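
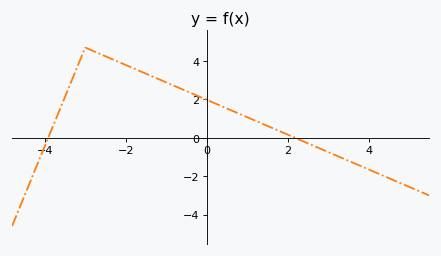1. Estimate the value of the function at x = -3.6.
1.61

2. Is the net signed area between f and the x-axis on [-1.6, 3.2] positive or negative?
positive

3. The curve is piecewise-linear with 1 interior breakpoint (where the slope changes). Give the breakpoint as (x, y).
(-3, 4.7)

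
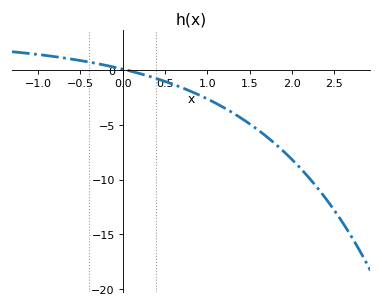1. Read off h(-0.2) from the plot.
0.458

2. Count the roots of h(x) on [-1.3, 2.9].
1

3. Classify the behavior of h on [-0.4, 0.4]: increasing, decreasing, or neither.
decreasing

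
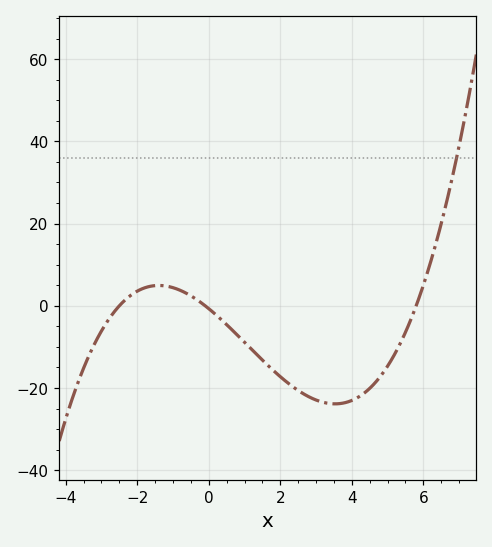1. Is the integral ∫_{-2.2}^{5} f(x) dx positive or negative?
negative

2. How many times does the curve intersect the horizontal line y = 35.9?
1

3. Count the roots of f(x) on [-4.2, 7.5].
3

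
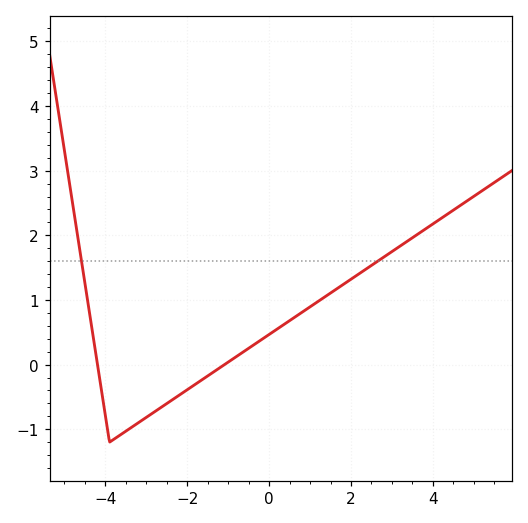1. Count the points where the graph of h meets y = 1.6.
2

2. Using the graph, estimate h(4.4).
2.35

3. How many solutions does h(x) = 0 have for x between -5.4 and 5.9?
2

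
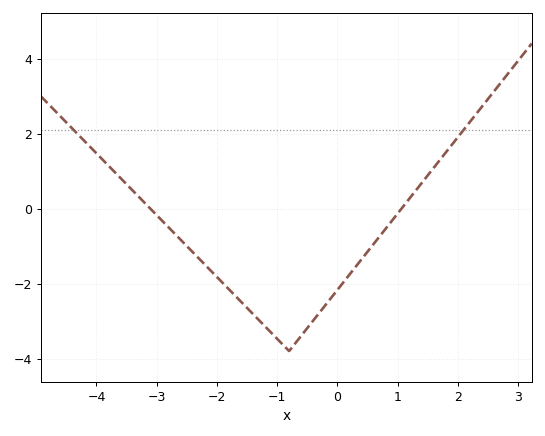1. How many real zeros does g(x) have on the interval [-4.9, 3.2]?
2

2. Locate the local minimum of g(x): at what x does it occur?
-0.8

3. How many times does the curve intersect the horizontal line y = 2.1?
2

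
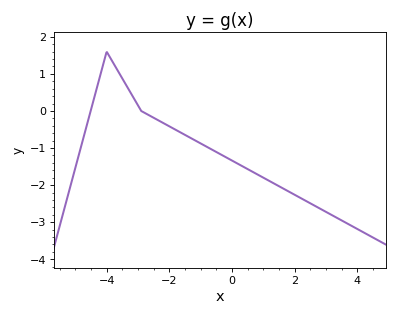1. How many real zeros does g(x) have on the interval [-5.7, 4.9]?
2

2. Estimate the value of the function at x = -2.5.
-0.185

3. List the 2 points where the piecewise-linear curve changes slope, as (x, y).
(-4, 1.6); (-2.9, 0)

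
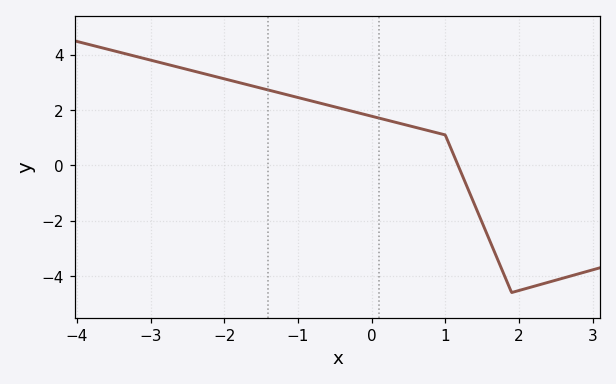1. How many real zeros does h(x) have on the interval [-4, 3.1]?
1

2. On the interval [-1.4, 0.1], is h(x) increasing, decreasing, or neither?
decreasing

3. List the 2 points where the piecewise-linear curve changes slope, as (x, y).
(1, 1.1); (1.9, -4.6)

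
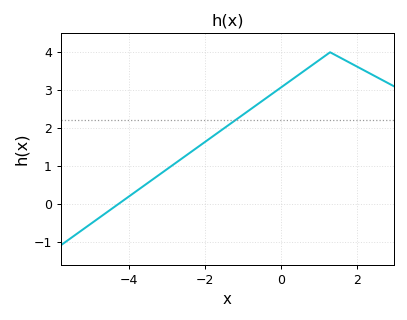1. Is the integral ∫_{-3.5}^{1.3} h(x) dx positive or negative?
positive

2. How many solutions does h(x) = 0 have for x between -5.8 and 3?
1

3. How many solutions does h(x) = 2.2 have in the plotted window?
1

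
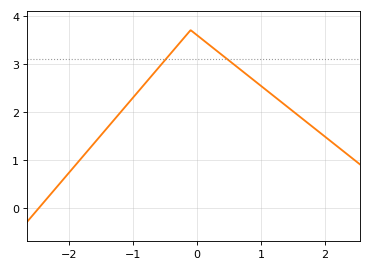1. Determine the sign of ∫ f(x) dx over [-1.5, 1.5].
positive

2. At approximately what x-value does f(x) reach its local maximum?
-0.099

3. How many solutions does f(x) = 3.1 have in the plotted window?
2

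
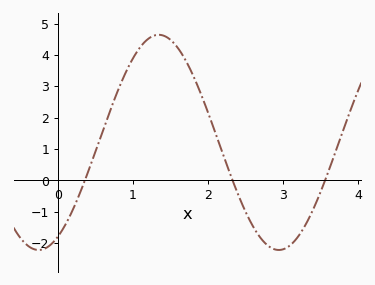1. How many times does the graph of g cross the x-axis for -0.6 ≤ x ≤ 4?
3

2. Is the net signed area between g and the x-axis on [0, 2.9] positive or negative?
positive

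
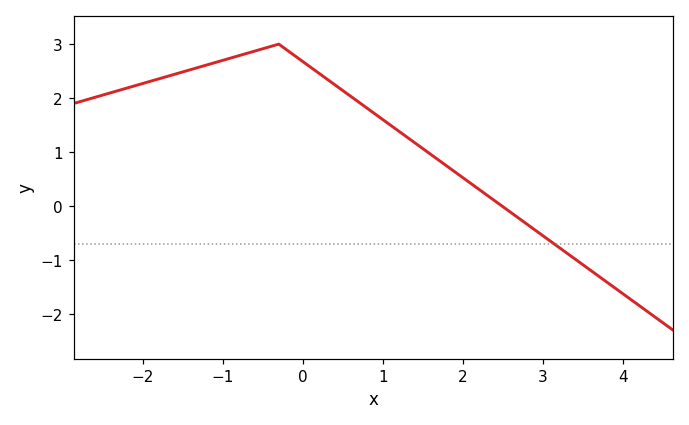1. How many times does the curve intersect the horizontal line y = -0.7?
1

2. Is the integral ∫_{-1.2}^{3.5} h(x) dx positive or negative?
positive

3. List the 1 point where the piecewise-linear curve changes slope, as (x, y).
(-0.3, 3)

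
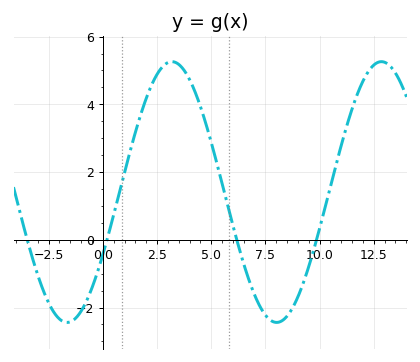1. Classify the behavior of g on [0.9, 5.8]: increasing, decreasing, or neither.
neither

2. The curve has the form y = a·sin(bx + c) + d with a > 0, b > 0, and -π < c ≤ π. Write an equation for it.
y = 3.85sin(0.65x - 0.5) + 1.41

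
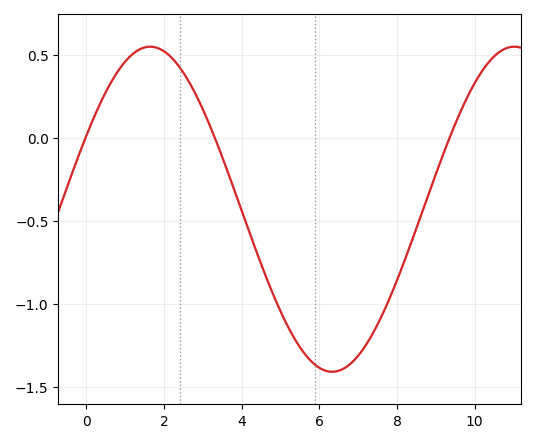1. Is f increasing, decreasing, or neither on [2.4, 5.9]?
decreasing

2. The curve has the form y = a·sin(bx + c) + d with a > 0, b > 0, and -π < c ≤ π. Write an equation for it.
y = 0.98sin(0.67x + 0.47) - 0.43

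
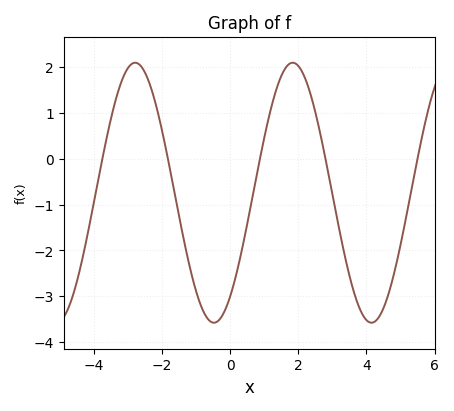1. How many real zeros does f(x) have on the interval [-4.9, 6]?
5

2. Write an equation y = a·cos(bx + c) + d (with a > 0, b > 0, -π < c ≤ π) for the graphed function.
y = 2.84cos(1.4x - 2.5) - 0.74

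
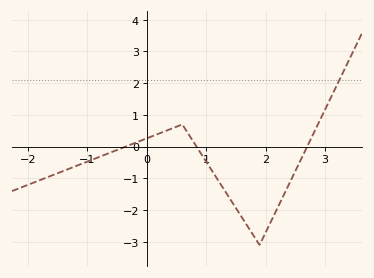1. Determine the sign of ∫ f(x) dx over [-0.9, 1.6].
negative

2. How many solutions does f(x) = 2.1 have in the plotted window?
1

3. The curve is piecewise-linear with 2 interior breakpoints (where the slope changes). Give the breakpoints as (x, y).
(0.6, 0.7); (1.9, -3.1)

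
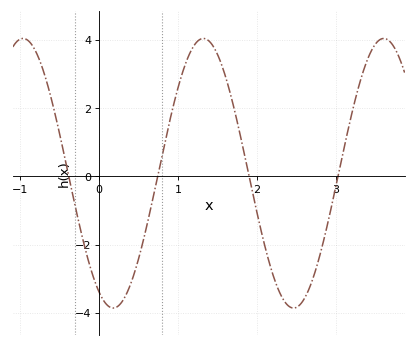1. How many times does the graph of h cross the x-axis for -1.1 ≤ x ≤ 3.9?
4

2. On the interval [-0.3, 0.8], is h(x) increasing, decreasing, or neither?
neither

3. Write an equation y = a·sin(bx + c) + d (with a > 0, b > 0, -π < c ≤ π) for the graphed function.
y = 3.95sin(2.75x - 2.06) + 0.09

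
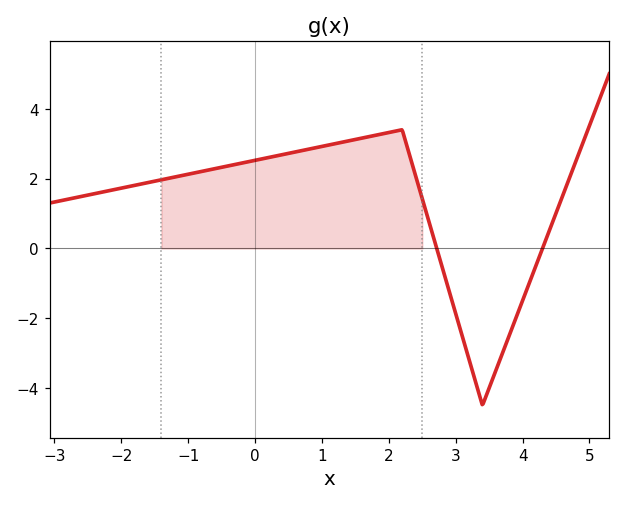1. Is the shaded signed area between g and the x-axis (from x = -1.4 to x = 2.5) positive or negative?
positive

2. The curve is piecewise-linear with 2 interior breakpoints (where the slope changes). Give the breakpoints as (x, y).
(2.2, 3.4); (3.4, -4.5)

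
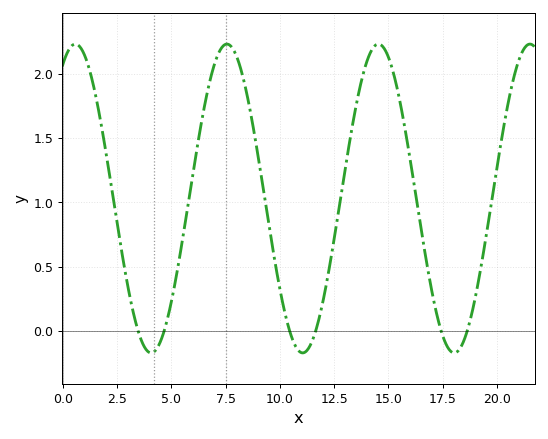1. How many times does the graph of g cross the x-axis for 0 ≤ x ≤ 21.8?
6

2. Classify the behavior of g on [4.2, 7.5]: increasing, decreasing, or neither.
increasing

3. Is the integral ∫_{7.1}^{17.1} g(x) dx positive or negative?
positive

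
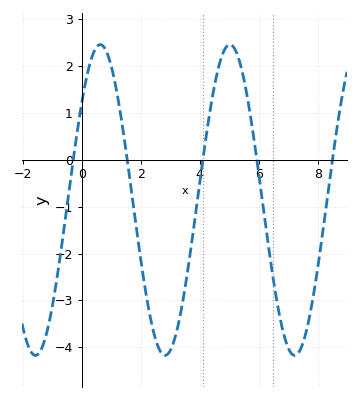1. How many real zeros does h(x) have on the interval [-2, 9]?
5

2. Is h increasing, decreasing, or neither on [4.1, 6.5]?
neither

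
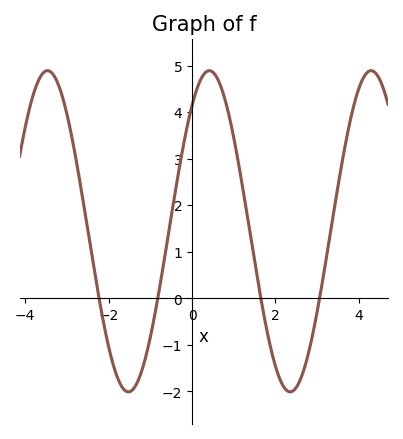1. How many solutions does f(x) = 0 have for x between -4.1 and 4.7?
4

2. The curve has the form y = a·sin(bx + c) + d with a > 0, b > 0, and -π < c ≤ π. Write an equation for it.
y = 3.45sin(1.6x + 0.9) + 1.44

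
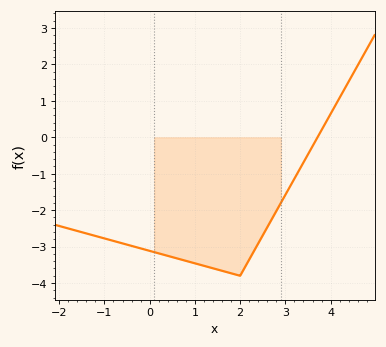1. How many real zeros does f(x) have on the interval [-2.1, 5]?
1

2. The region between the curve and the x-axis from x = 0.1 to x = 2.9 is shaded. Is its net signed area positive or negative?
negative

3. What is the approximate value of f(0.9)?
-3.42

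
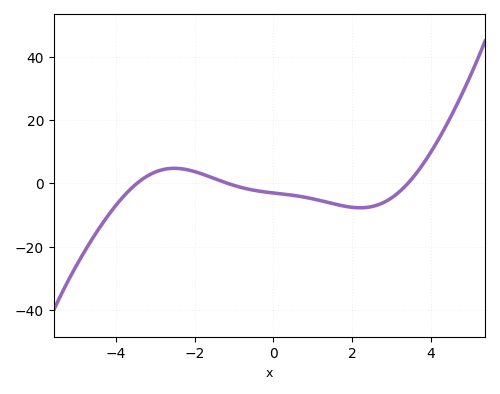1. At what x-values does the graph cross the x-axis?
-3.46, -1.16, 3.42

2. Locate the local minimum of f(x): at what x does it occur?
2.21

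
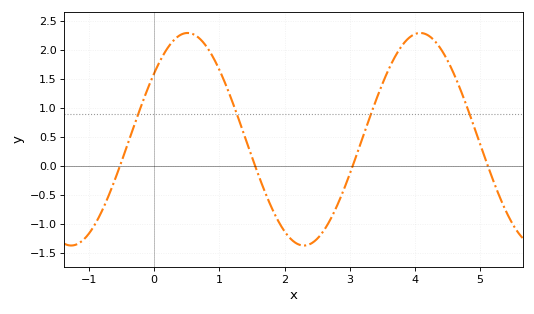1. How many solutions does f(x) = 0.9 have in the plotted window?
4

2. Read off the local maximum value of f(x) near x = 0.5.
2.29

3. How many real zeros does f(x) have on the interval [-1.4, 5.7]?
4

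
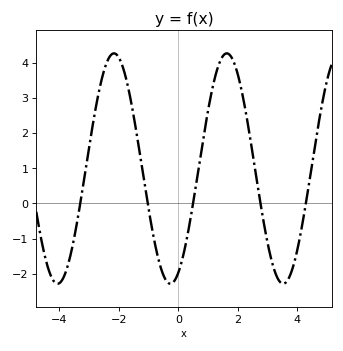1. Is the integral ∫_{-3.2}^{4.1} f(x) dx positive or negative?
positive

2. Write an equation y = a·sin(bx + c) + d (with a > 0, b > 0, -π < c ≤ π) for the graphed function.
y = 3.27sin(1.66x - 1.13) + 0.99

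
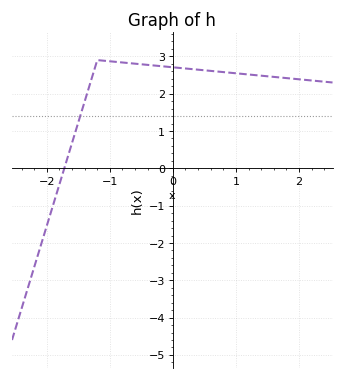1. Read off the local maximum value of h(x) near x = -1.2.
2.9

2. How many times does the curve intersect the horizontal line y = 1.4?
1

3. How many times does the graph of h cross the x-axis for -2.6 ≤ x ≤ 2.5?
1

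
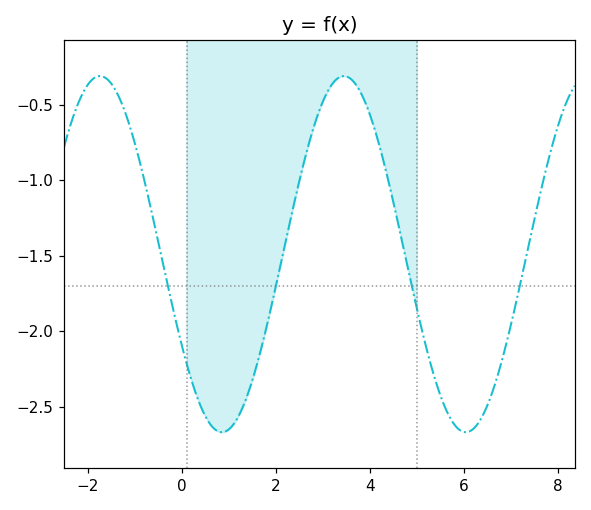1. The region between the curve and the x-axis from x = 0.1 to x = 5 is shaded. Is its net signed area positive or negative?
negative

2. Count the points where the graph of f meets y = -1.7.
4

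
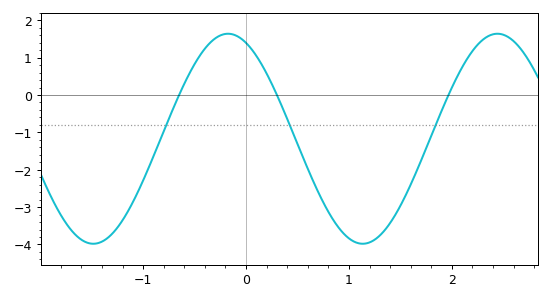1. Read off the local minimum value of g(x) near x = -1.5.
-4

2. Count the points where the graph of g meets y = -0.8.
3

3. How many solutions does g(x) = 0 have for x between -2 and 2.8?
3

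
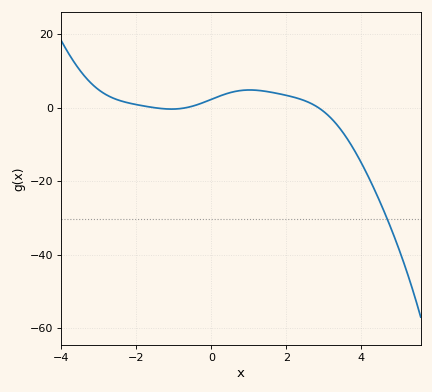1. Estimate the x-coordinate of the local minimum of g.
-1.06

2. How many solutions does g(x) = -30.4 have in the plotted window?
1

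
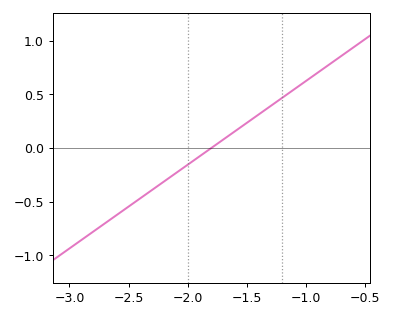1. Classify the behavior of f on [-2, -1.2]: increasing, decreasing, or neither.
increasing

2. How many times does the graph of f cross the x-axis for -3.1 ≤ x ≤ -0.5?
1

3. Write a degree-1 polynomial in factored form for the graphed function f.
y = 0.78(x + 1.8)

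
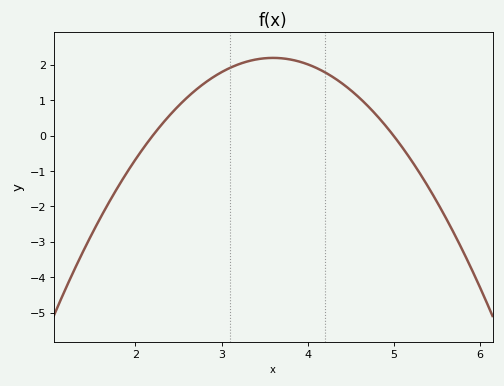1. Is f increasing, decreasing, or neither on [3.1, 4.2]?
neither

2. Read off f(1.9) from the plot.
-1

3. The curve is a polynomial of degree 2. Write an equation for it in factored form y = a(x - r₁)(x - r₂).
y = -1.12(x - 2.2)(x - 5)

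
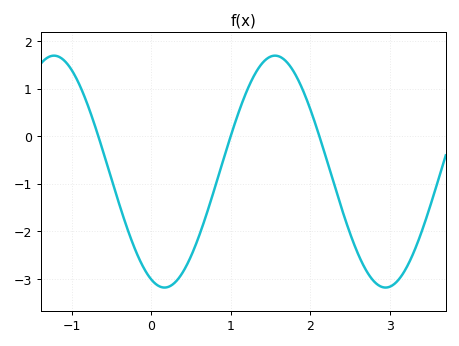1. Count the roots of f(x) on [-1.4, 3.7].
3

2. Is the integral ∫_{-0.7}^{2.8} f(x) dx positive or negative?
negative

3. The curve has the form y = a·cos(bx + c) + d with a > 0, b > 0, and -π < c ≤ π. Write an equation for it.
y = 2.44cos(2.3x + 2.8) - 0.74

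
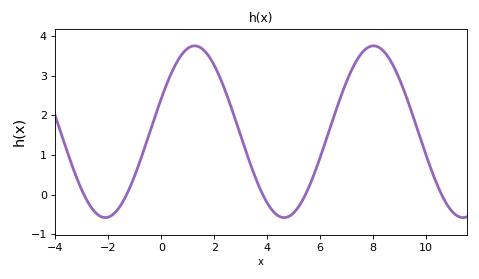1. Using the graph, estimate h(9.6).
1.8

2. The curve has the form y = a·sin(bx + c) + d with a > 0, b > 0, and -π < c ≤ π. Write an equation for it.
y = 2.17sin(0.93x + 0.4) + 1.59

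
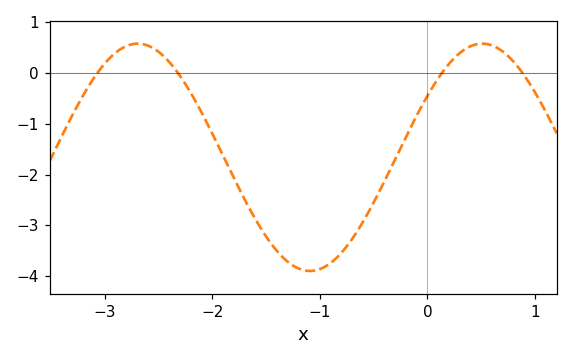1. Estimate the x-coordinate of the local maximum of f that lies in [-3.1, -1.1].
-2.7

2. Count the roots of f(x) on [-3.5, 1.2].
4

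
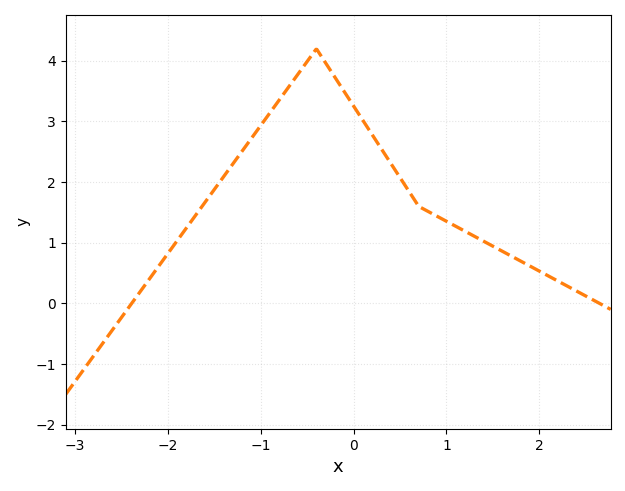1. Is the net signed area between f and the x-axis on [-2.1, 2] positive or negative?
positive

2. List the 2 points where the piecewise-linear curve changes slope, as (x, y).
(-0.4, 4.2); (0.7, 1.6)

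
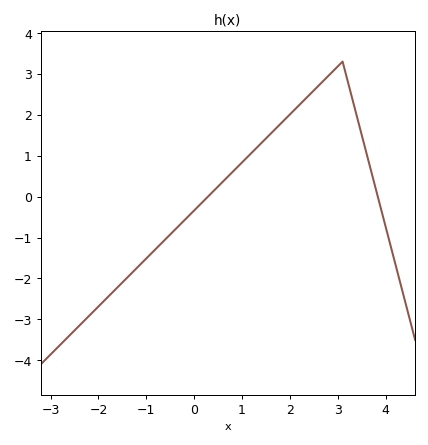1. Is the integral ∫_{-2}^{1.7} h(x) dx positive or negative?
negative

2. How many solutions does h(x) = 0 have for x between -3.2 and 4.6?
2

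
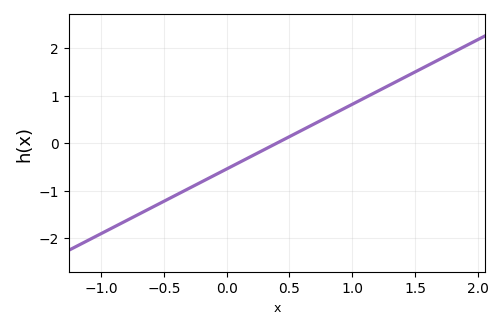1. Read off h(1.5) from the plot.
1.5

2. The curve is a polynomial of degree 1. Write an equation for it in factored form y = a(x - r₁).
y = 1.36(x - 0.4)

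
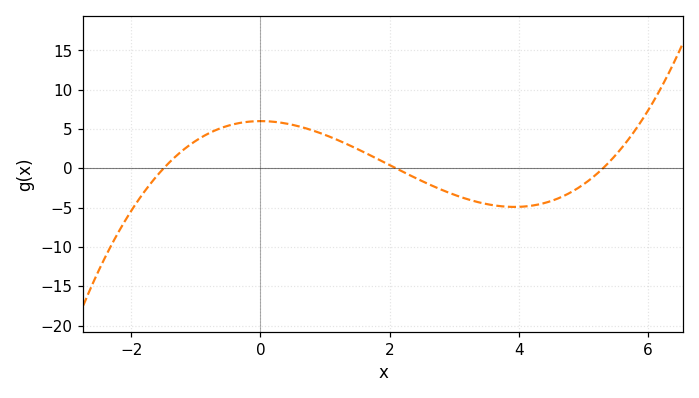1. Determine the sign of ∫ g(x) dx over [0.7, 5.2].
negative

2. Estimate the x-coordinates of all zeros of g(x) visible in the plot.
-1.6, 2, 5.4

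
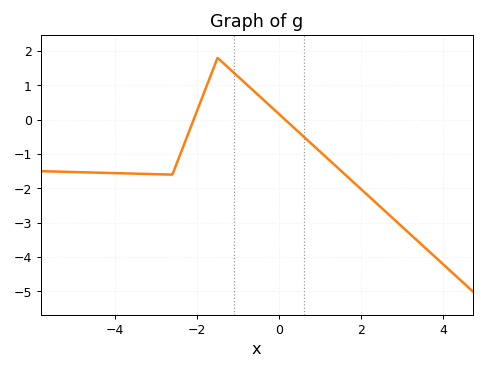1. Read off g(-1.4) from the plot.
1.7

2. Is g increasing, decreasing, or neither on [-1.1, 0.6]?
decreasing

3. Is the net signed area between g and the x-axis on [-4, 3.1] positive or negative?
negative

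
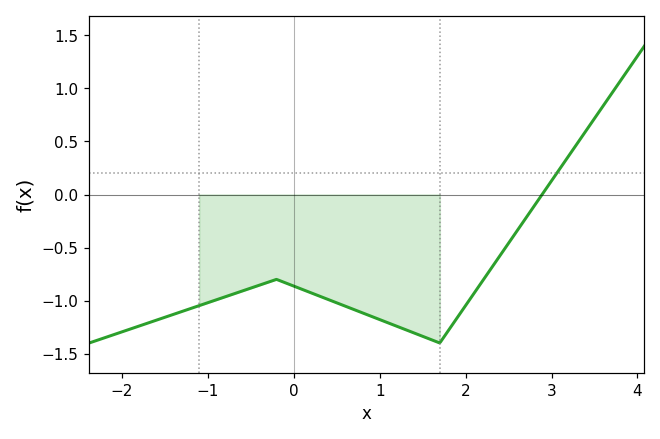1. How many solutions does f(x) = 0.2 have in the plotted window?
1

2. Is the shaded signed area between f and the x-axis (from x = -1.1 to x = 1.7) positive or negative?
negative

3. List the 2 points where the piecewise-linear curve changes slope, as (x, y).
(-0.2, -0.8); (1.7, -1.4)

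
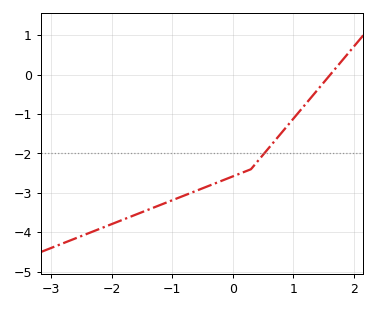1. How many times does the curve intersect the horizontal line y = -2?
1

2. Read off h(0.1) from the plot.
-2.52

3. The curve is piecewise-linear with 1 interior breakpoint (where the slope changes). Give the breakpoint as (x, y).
(0.3, -2.4)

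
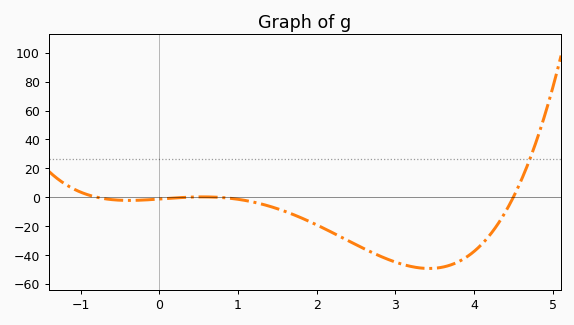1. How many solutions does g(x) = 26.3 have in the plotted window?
1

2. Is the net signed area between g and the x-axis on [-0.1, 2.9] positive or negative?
negative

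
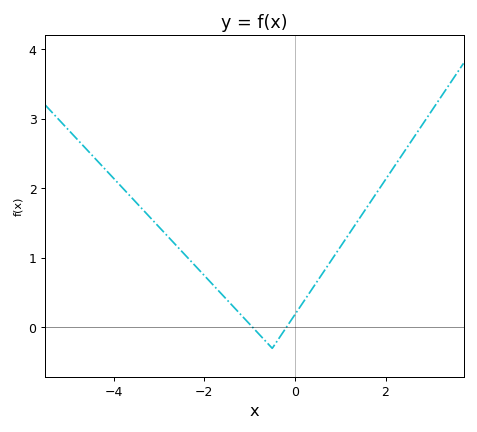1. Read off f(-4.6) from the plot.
2.6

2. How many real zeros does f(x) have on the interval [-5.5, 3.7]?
2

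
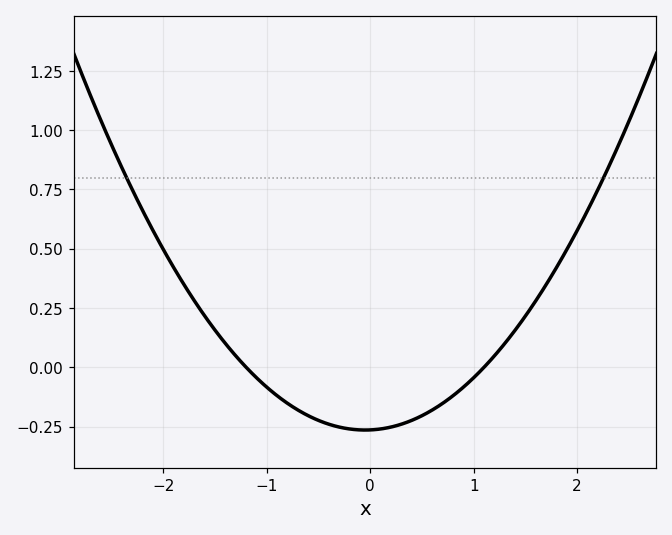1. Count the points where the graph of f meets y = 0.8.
2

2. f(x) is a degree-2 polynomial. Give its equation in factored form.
y = 0.2(x + 1.2)(x - 1.1)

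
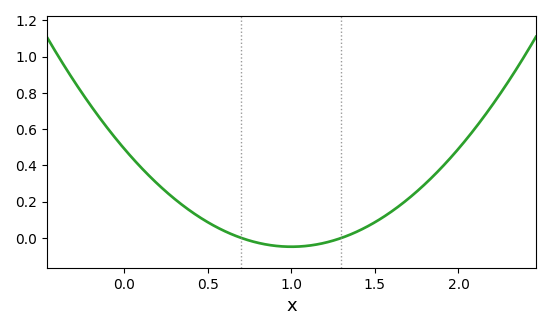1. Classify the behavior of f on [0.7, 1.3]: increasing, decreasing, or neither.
neither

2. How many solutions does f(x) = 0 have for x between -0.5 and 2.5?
2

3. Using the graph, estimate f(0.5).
0.086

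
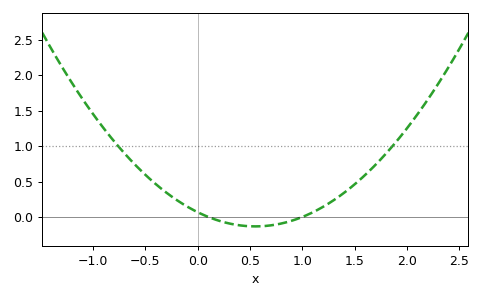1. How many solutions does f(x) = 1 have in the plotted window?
2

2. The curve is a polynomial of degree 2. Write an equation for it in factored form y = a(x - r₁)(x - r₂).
y = 0.66(x - 0.1)(x - 1)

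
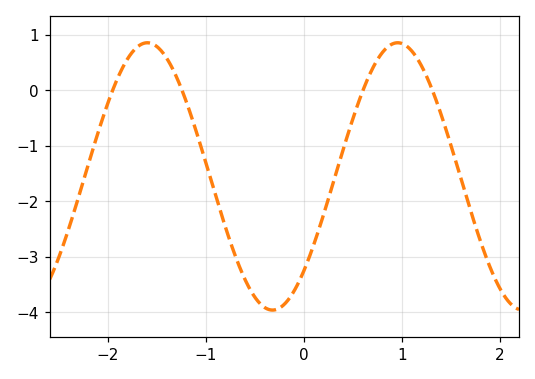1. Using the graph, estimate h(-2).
-0.2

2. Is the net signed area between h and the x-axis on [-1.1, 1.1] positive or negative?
negative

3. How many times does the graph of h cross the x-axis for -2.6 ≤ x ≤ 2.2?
4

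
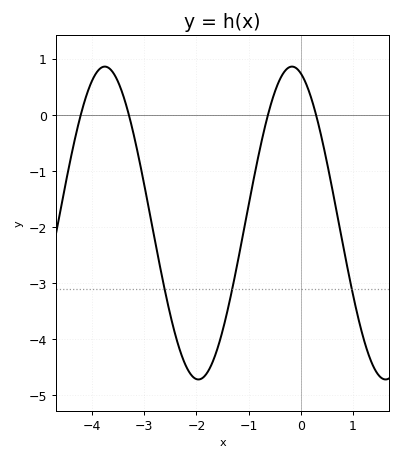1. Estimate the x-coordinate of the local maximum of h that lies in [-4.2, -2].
-3.8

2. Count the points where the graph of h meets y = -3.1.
3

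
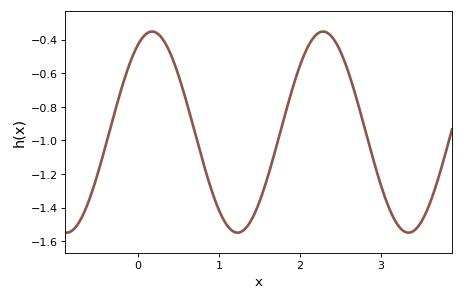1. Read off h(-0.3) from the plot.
-0.848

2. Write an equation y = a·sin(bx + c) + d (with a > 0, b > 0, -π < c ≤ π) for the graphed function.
y = 0.6sin(2.97x + 1.06) - 0.95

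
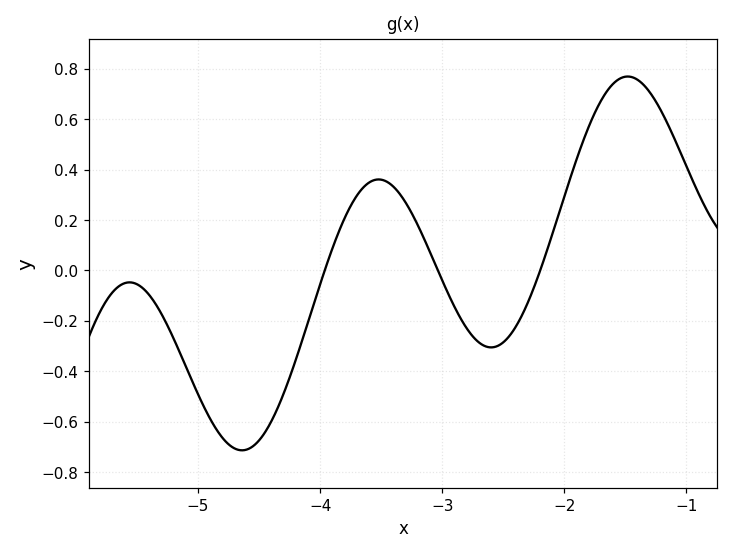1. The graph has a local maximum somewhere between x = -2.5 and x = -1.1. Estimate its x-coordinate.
-1.5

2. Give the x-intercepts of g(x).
-4, -3, -2.2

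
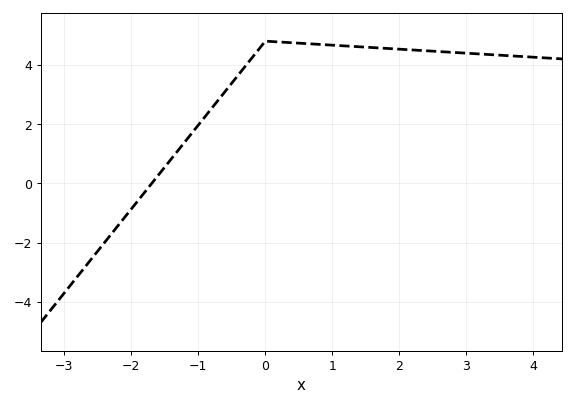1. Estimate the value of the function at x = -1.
1.97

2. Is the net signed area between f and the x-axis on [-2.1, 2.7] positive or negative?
positive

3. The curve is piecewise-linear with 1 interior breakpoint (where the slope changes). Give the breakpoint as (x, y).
(0, 4.8)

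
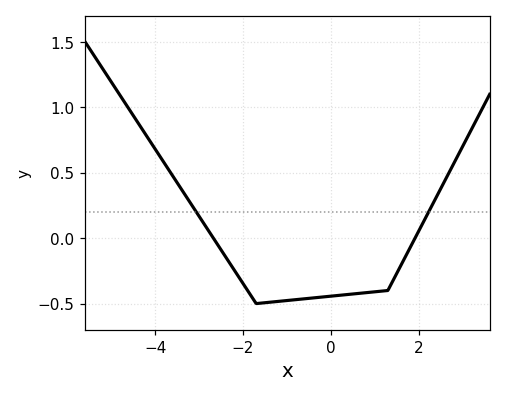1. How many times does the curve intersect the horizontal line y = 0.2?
2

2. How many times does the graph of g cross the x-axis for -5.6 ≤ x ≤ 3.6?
2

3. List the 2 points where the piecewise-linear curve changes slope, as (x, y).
(-1.7, -0.5); (1.3, -0.4)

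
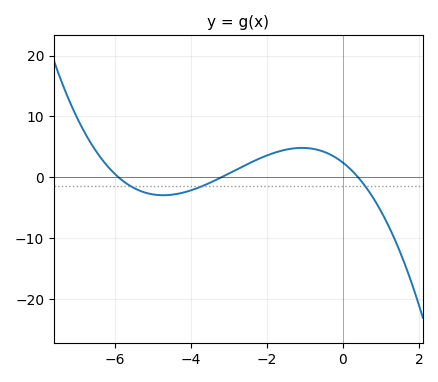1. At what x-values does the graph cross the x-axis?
-6, -3.2, 0.4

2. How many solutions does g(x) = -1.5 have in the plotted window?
3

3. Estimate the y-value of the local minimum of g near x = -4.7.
-3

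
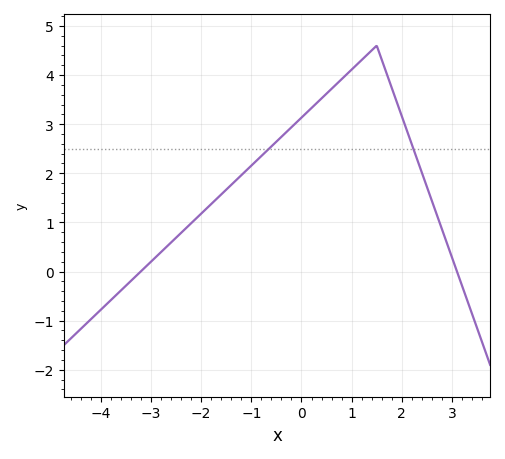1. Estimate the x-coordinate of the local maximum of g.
1.5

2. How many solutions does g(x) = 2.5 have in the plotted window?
2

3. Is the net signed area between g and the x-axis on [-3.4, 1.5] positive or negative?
positive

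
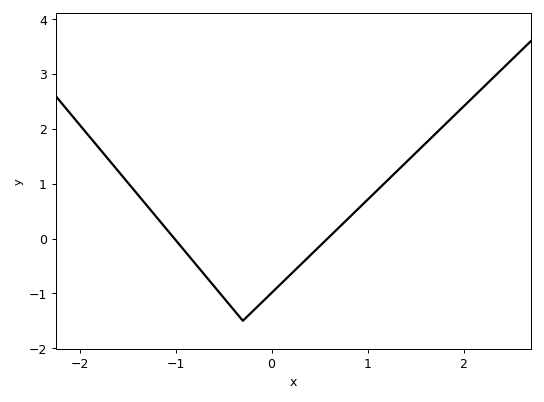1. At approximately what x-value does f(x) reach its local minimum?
-0.3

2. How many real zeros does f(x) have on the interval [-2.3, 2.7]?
2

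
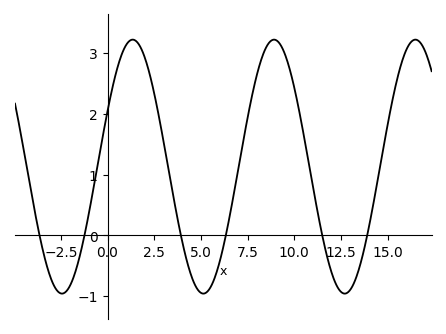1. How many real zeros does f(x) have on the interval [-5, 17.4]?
6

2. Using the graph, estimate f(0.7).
2.9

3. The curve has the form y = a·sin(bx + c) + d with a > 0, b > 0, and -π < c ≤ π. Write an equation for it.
y = 2.09sin(0.83x + 0.45) + 1.13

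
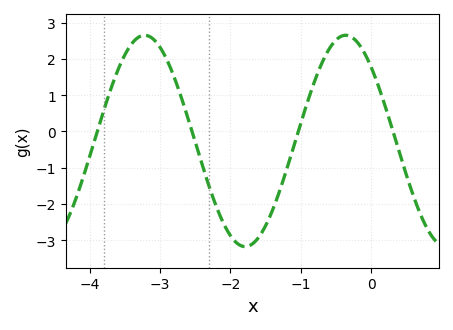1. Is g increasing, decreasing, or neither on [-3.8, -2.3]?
neither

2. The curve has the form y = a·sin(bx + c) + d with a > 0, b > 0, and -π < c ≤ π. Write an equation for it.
y = 2.91sin(2.2x + 2.37) - 0.26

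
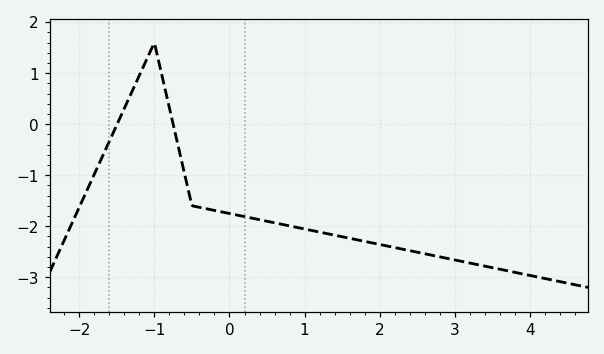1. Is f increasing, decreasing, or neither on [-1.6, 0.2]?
neither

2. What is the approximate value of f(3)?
-2.66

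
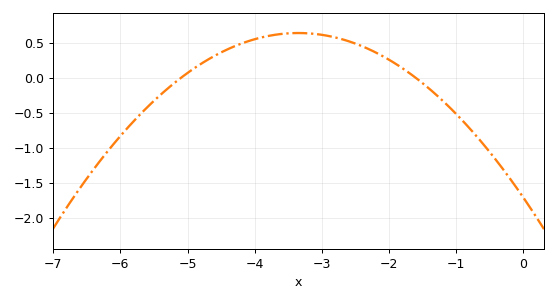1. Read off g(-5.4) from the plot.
-0.239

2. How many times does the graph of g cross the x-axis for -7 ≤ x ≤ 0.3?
2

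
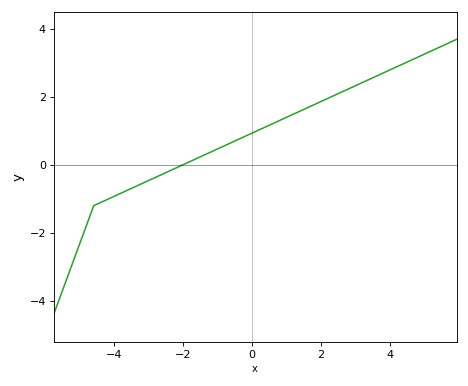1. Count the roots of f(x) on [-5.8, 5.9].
1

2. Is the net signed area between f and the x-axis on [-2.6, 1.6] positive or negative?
positive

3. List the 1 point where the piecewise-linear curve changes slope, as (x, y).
(-4.6, -1.2)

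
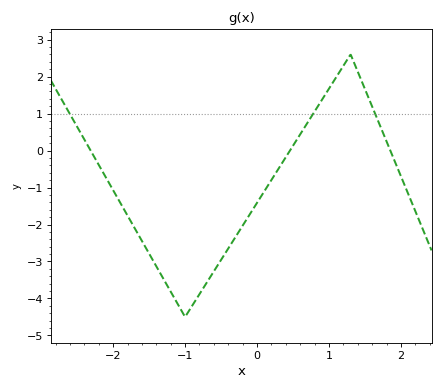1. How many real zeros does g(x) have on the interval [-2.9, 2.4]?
3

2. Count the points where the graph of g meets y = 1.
3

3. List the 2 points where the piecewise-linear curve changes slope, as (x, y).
(-1, -4.5); (1.3, 2.6)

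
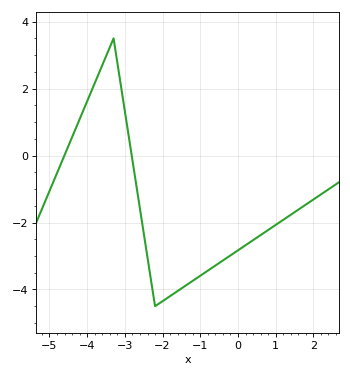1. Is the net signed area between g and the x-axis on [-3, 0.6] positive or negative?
negative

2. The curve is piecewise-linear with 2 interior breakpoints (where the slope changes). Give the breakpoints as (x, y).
(-3.3, 3.5); (-2.2, -4.5)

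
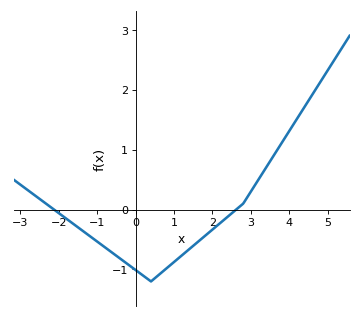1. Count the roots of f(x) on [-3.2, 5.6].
2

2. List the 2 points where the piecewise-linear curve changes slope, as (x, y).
(0.4, -1.2); (2.8, 0.1)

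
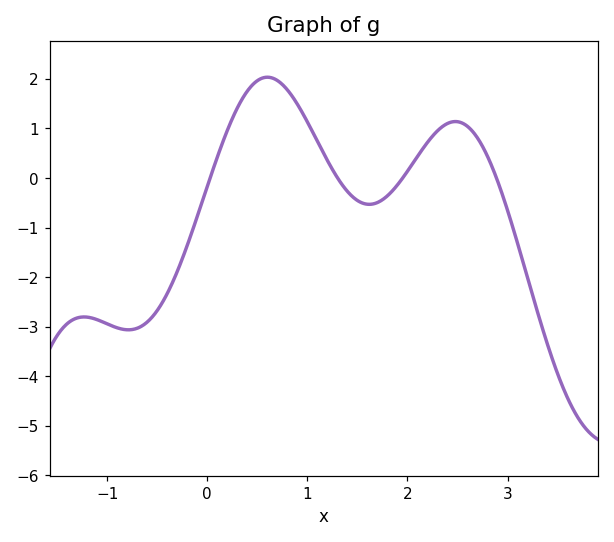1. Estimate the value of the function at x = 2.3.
0.9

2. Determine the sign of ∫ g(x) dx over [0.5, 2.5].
positive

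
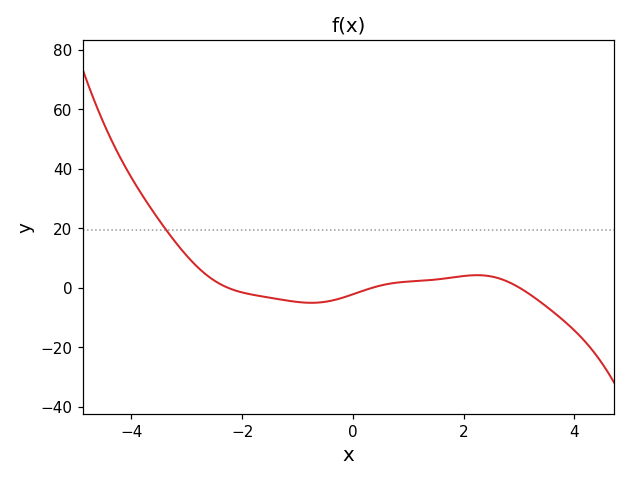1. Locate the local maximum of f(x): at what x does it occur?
2.2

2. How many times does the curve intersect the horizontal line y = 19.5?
1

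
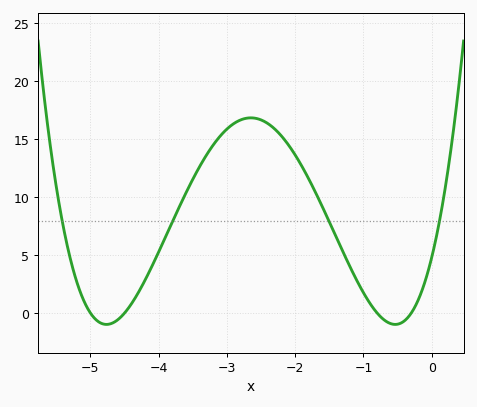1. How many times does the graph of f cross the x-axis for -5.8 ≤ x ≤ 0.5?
4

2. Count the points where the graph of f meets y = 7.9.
4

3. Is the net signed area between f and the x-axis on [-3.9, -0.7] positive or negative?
positive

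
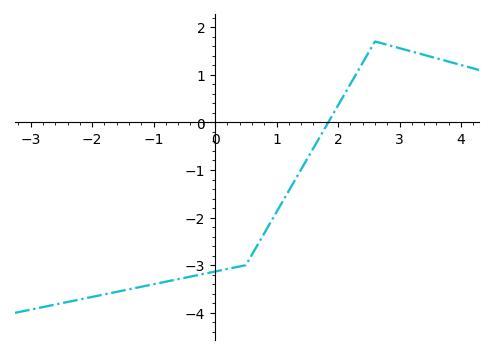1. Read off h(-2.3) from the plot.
-3.7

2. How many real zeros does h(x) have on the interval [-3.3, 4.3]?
1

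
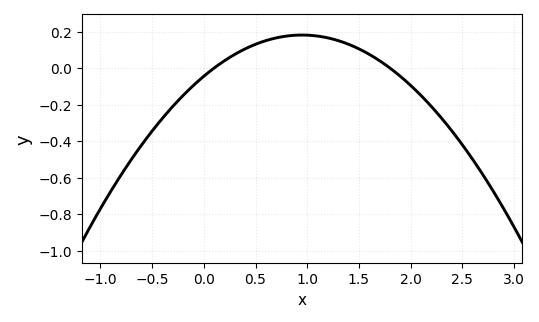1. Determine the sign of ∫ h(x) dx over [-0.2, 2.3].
positive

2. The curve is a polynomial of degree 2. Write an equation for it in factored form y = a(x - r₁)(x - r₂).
y = -0.25(x - 0.1)(x - 1.8)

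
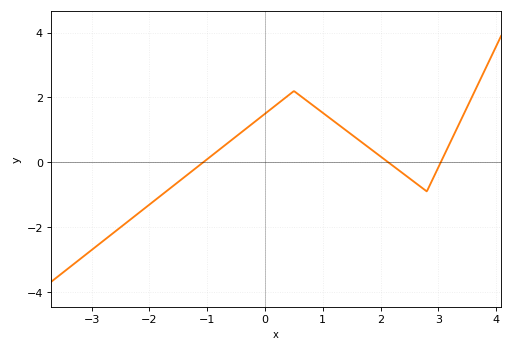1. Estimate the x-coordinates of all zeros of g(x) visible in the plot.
-1.07, 2.13, 3.04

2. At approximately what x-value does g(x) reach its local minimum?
2.8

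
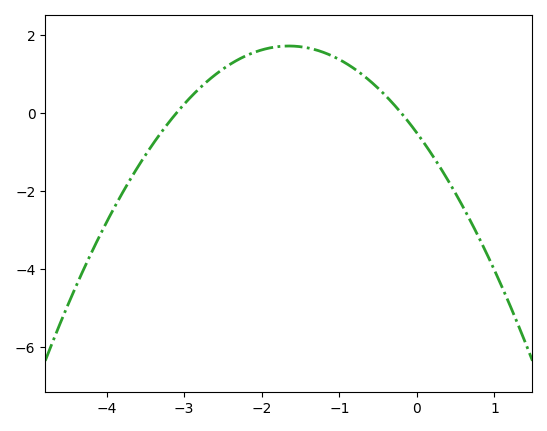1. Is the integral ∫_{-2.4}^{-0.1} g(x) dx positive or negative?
positive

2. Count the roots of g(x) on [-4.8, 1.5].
2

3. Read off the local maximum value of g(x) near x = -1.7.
1.72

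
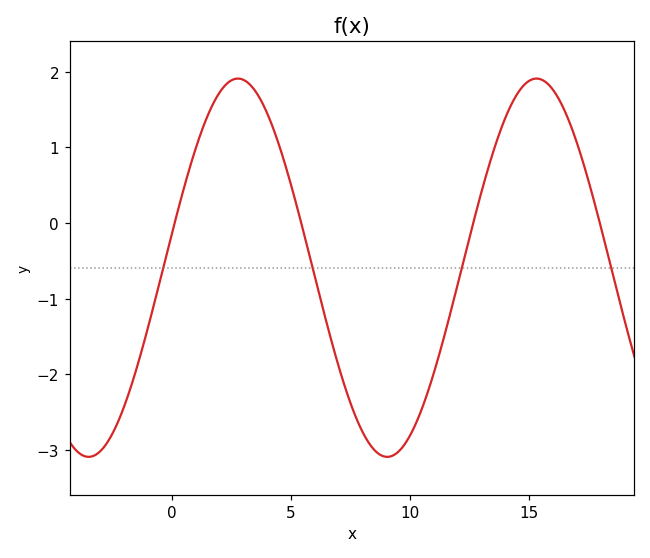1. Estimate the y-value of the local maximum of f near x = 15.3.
1.9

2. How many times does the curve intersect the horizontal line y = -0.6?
4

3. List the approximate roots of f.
0, 5.5, 12.5, 18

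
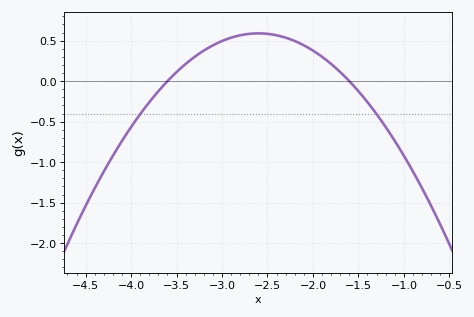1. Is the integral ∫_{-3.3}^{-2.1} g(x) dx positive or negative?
positive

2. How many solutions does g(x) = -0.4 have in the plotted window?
2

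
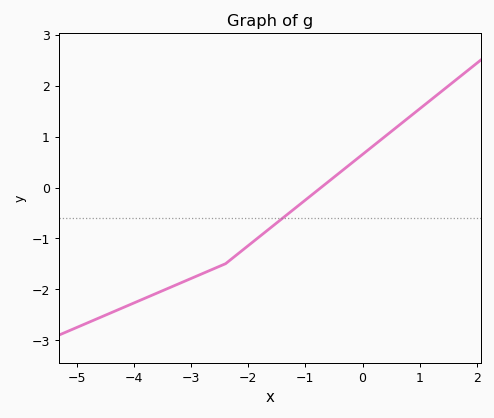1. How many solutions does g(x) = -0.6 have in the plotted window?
1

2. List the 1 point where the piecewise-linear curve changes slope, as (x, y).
(-2.4, -1.5)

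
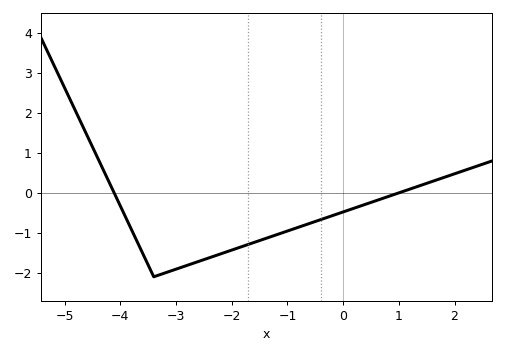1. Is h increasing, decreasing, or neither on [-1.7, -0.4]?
increasing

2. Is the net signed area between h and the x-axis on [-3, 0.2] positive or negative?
negative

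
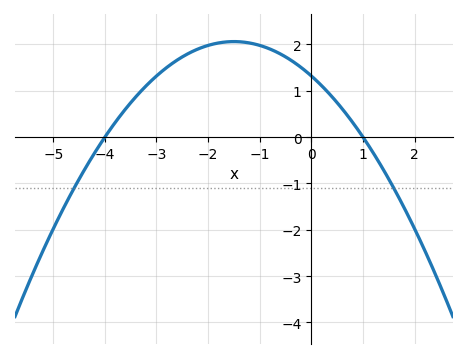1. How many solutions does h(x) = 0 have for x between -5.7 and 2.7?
2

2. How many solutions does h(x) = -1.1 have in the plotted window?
2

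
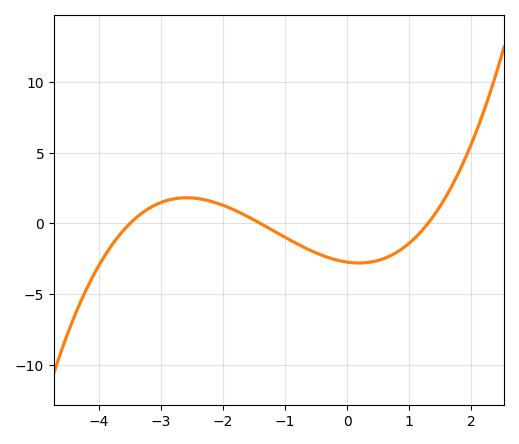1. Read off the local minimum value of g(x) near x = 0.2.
-3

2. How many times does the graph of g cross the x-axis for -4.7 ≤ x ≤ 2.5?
3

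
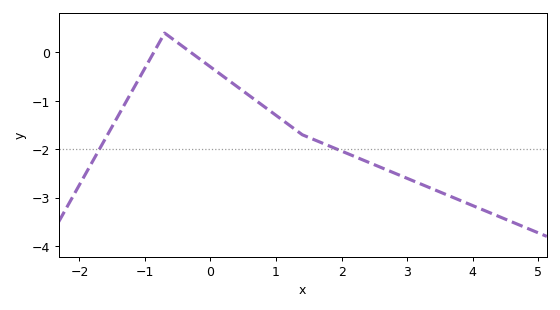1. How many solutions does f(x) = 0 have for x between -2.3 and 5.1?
2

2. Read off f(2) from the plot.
-2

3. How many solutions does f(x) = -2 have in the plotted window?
2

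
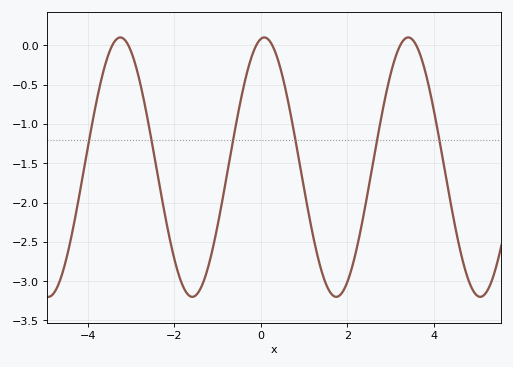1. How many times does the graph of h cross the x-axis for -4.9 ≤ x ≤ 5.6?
6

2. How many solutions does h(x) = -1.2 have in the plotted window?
6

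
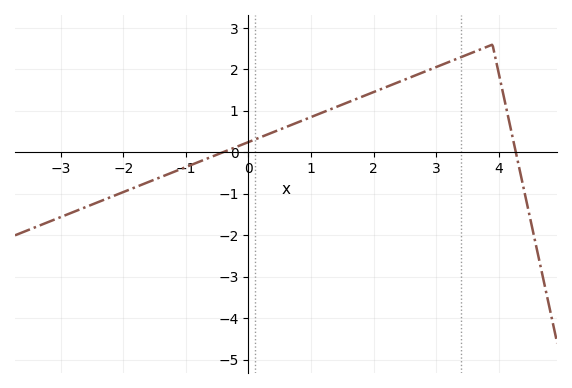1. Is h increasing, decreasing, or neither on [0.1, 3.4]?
increasing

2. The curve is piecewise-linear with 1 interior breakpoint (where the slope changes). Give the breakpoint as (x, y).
(3.9, 2.6)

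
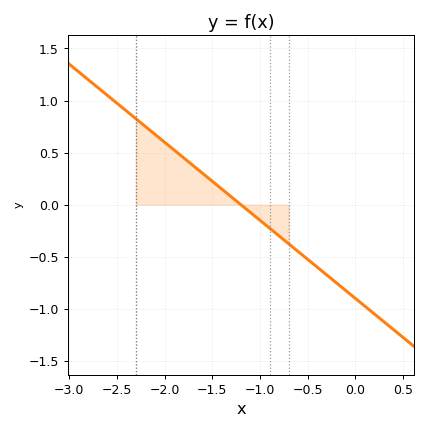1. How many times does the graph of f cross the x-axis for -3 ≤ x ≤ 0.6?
1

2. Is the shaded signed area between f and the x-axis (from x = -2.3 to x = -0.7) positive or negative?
positive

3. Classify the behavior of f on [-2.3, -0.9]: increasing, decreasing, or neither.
decreasing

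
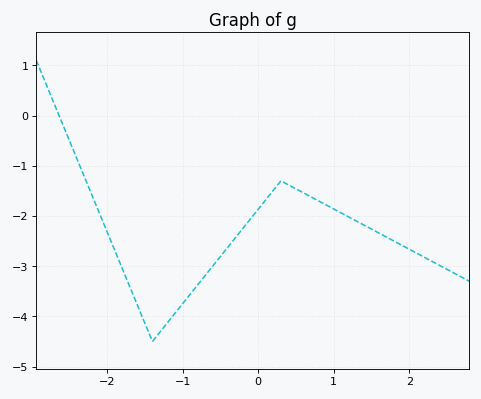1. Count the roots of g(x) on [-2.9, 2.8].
1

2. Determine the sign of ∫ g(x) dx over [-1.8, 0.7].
negative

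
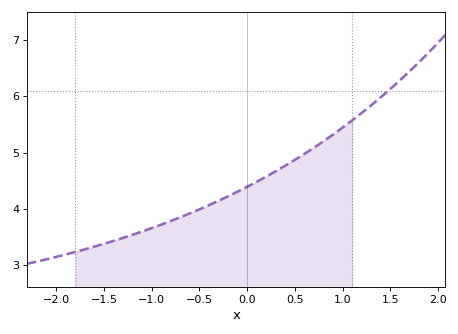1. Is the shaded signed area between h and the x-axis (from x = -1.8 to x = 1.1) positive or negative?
positive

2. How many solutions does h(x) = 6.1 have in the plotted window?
1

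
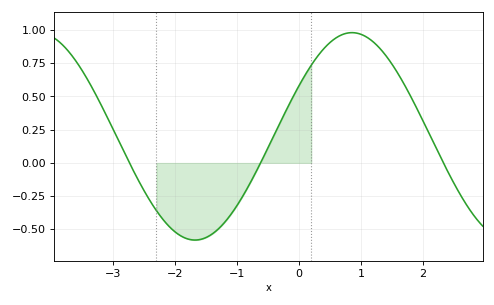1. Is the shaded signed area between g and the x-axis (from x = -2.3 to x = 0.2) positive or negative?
negative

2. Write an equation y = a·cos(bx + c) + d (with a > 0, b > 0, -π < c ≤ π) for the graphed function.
y = 0.78cos(1.2x - 1.1) + 0.2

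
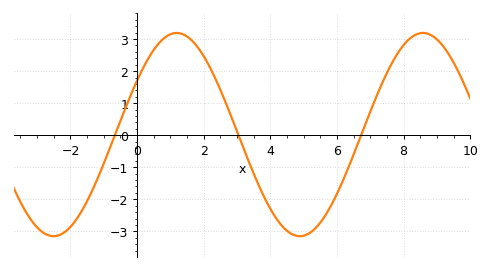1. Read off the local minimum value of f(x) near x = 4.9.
-3.15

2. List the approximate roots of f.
-0.666, 3.04, 6.73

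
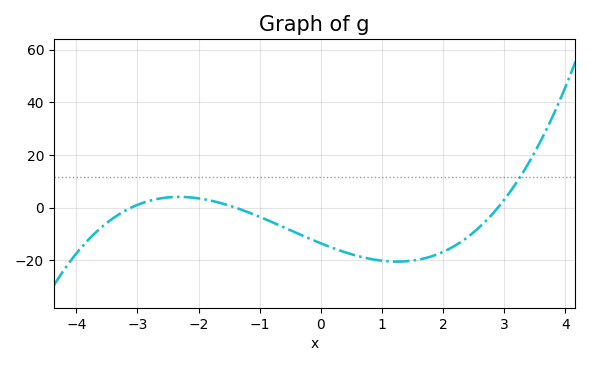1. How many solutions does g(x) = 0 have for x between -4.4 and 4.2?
3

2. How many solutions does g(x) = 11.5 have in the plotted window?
1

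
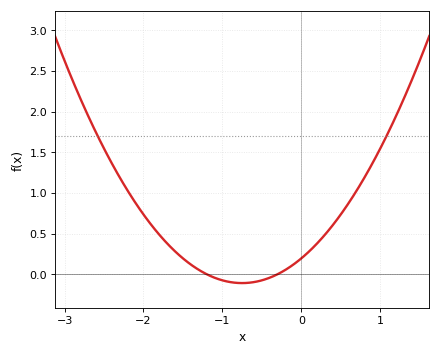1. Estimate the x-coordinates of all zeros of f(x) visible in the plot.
-1.2, -0.3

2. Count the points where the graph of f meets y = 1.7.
2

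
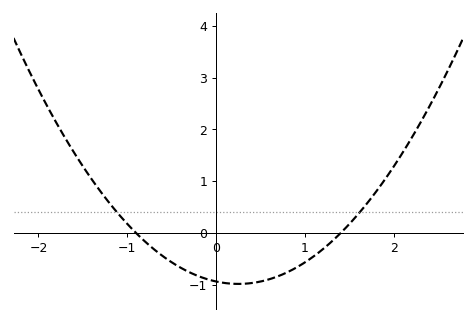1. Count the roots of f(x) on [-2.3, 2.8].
2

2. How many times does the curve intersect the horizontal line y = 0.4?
2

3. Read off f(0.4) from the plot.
-1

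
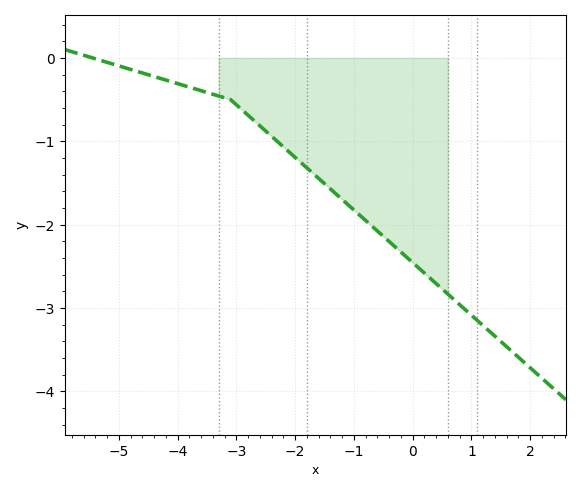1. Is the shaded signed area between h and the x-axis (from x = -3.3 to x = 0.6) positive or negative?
negative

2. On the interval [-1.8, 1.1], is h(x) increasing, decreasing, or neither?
decreasing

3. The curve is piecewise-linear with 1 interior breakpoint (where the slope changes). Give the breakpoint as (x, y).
(-3.1, -0.5)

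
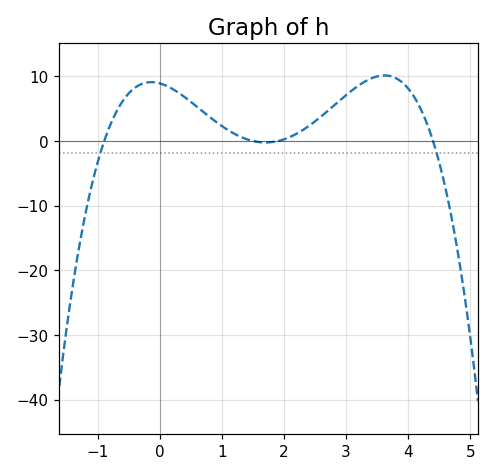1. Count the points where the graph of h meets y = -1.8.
2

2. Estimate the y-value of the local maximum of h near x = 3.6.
10.2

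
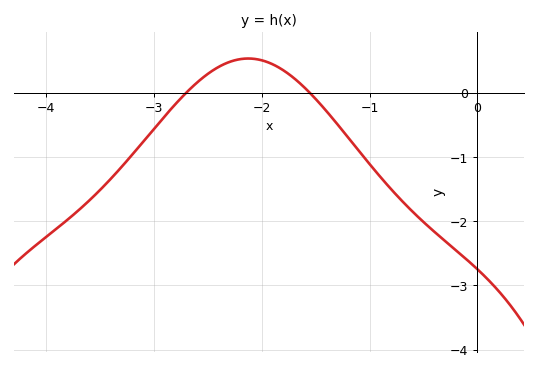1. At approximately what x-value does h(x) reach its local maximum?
-2.13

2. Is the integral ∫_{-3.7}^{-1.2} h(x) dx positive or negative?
negative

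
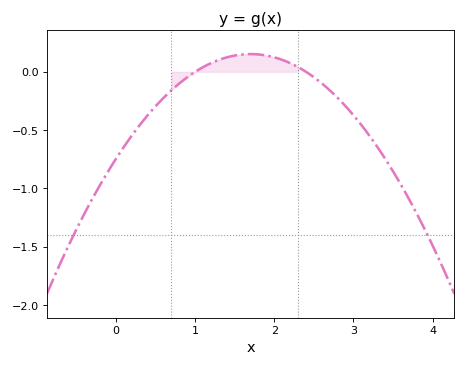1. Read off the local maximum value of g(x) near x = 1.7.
0.15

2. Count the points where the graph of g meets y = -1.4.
2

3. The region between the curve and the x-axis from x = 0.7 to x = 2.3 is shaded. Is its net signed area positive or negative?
positive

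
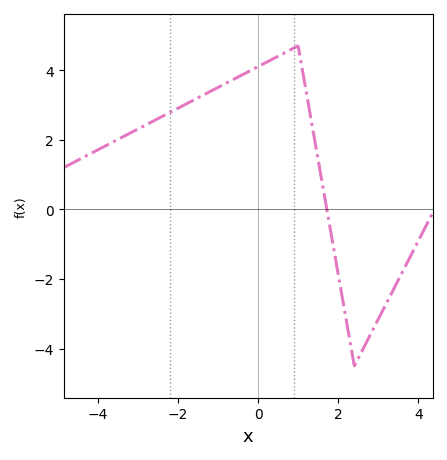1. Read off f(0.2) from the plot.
4.22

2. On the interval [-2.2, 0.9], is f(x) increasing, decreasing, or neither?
increasing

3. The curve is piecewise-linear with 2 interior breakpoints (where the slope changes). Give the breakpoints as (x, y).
(1, 4.7); (2.4, -4.5)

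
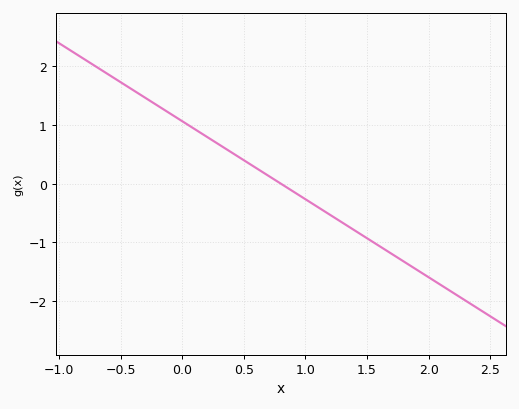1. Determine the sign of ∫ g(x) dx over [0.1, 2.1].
negative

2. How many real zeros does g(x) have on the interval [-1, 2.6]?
1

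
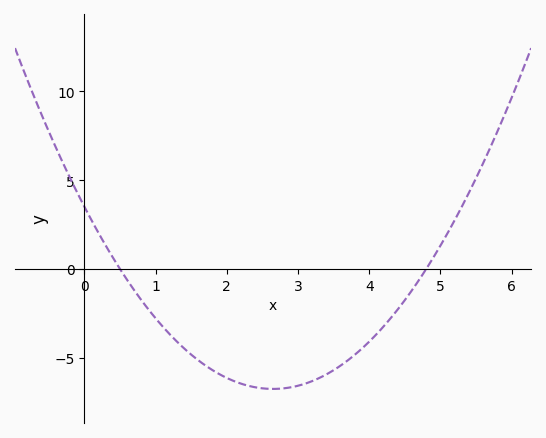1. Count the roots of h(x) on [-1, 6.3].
2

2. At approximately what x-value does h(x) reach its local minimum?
2.6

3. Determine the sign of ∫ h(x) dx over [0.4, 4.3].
negative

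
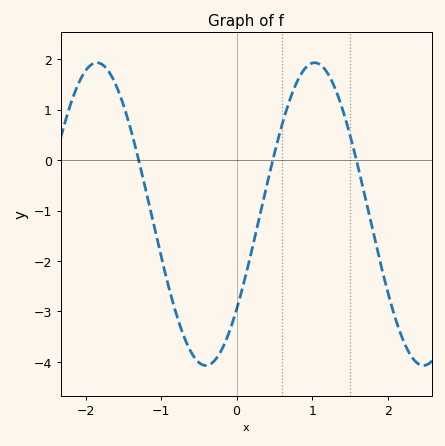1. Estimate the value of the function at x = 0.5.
0.1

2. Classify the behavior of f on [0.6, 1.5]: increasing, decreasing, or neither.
neither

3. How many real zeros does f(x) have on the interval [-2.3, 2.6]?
3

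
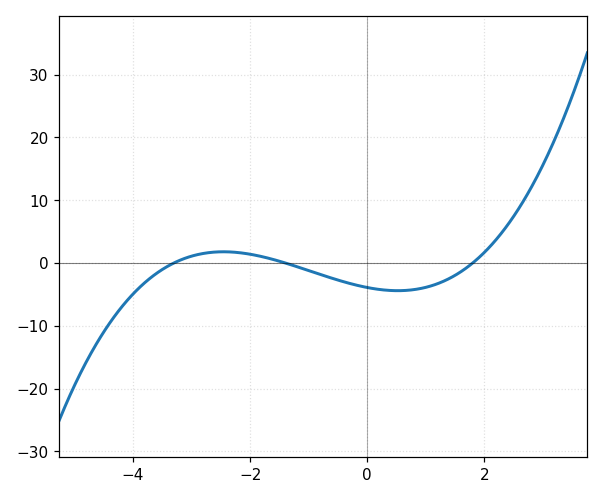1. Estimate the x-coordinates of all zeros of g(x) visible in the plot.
-3.3, -1.4, 1.8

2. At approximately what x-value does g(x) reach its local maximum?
-2.45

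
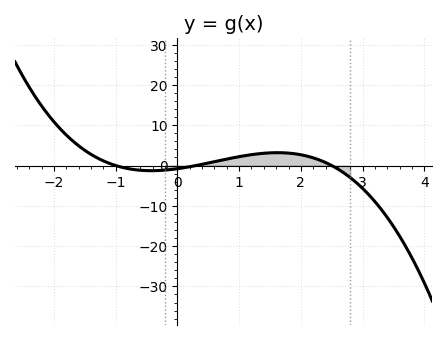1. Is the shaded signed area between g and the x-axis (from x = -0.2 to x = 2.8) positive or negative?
positive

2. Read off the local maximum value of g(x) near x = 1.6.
3.2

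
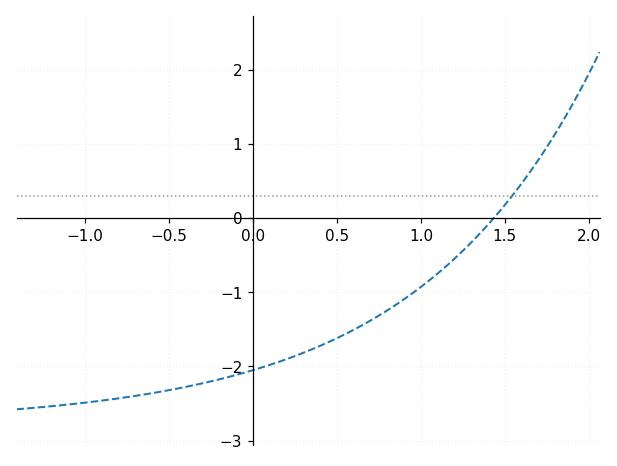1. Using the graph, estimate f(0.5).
-1.6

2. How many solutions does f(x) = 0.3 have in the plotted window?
1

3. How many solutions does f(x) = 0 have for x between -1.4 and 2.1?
1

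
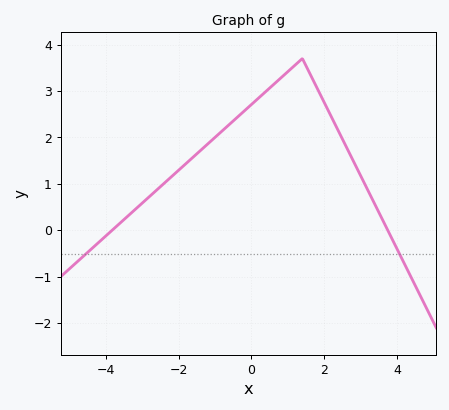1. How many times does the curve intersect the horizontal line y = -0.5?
2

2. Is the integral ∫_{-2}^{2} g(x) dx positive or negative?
positive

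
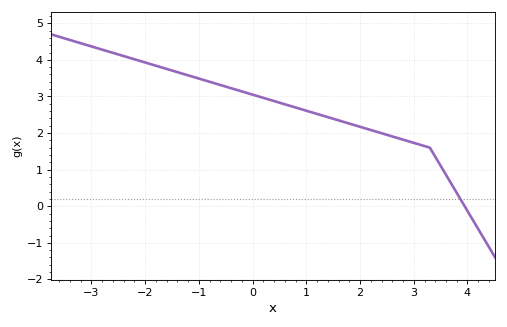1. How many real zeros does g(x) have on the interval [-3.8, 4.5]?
1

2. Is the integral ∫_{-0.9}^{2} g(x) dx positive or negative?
positive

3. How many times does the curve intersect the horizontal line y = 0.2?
1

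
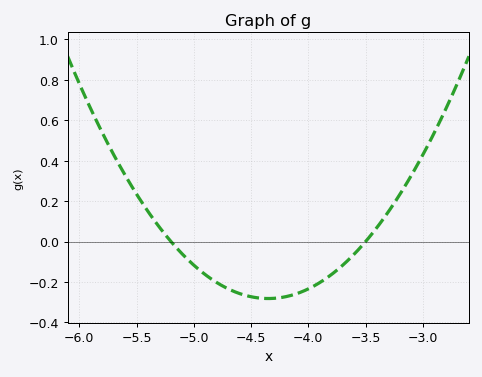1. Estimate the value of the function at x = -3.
0.42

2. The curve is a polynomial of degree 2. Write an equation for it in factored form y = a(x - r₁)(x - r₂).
y = 0.39(x + 5.2)(x + 3.5)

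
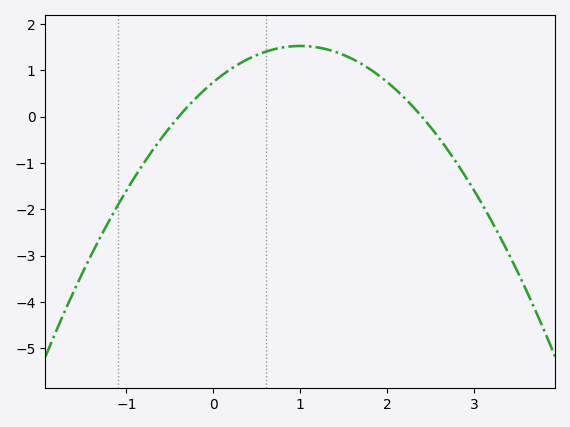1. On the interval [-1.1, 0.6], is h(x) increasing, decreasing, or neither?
increasing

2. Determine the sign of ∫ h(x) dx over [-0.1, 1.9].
positive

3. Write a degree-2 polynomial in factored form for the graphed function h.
y = -0.78(x + 0.4)(x - 2.4)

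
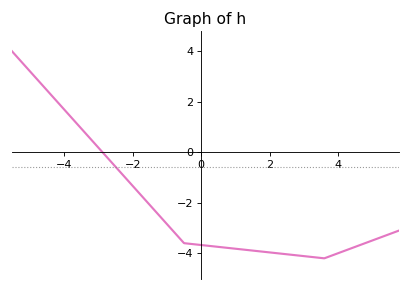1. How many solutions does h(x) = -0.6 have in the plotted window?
1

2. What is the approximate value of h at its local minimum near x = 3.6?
-4.2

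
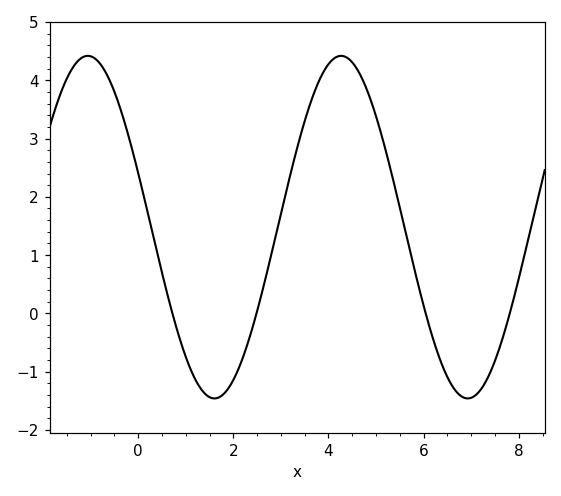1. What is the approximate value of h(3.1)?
2.1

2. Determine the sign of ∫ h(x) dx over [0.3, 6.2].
positive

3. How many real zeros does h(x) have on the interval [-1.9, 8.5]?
4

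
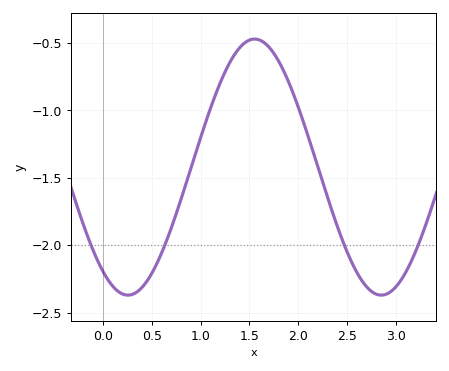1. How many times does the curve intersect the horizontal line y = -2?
4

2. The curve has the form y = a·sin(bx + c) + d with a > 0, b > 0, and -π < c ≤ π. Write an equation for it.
y = 0.95sin(2.4x - 2.2) - 1.42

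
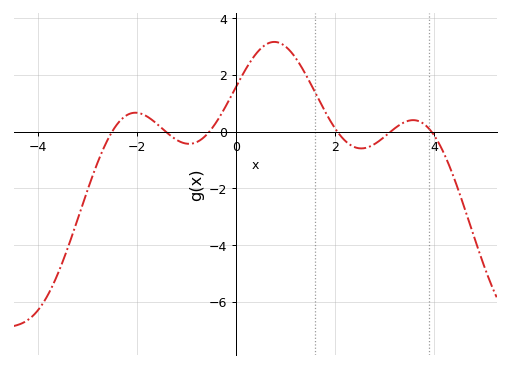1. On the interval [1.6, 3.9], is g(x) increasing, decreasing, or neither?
neither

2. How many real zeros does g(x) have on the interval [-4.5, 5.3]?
6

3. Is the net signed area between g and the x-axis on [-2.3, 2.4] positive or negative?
positive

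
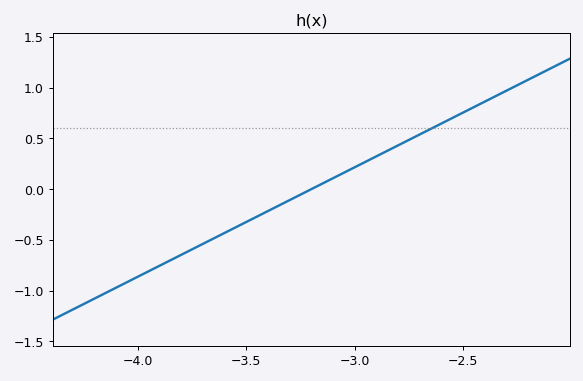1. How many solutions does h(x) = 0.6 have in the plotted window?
1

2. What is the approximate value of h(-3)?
0.216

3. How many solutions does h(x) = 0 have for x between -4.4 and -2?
1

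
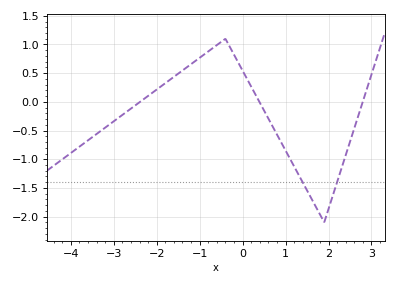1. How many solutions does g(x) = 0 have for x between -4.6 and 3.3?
3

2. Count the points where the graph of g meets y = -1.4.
2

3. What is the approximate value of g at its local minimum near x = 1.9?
-2.1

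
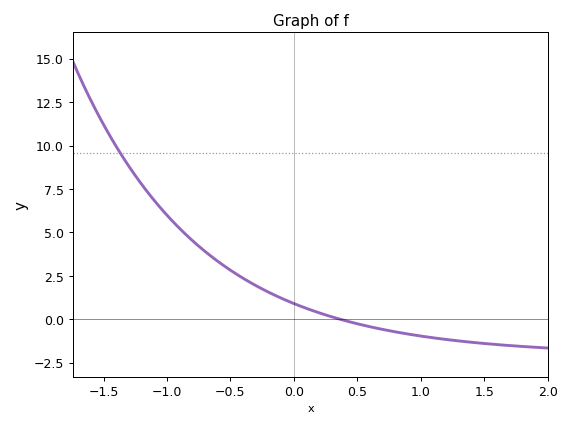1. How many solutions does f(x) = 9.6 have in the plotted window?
1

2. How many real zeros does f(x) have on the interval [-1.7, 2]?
1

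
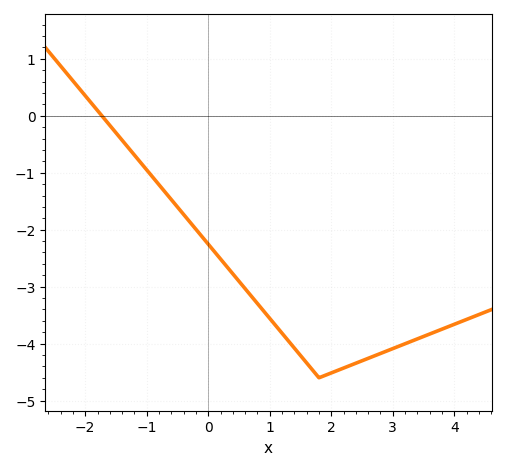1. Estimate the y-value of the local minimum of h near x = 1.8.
-4.6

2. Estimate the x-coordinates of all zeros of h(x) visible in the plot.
-1.73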